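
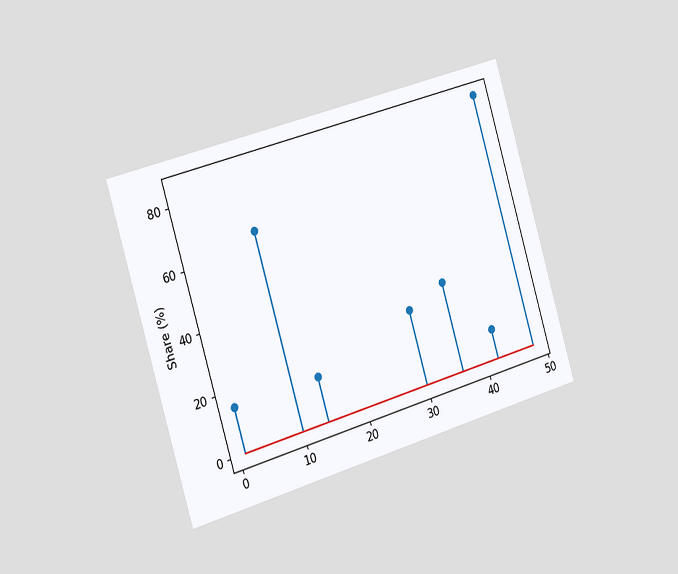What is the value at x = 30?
The chart is tilted about 16° counter-clockwise and viewed slightly from the left. The stem at x=30 reaches 25%.

25%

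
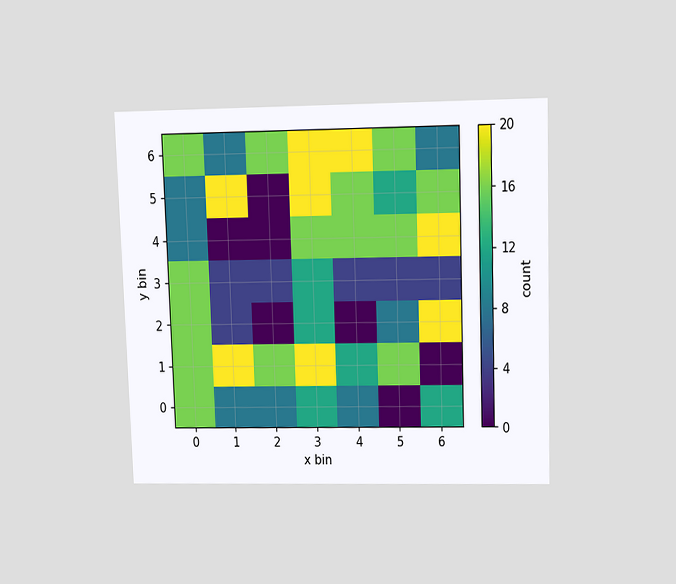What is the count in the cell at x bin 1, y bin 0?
8

The chart is viewed slightly from above. Matching the cell (1, 0) against the colorbar gives 8.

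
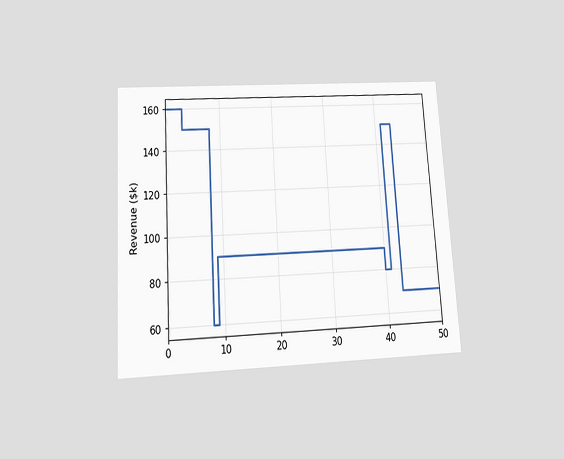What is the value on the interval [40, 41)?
$80k

The chart is tilted about 3° counter-clockwise and viewed slightly from below. On [40, 41) the step sits at $80k.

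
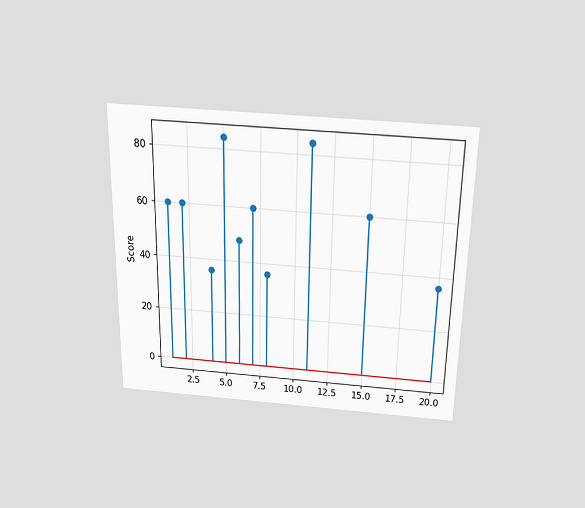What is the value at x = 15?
The chart is viewed slightly from above. The stem at x=15 reaches 60.

60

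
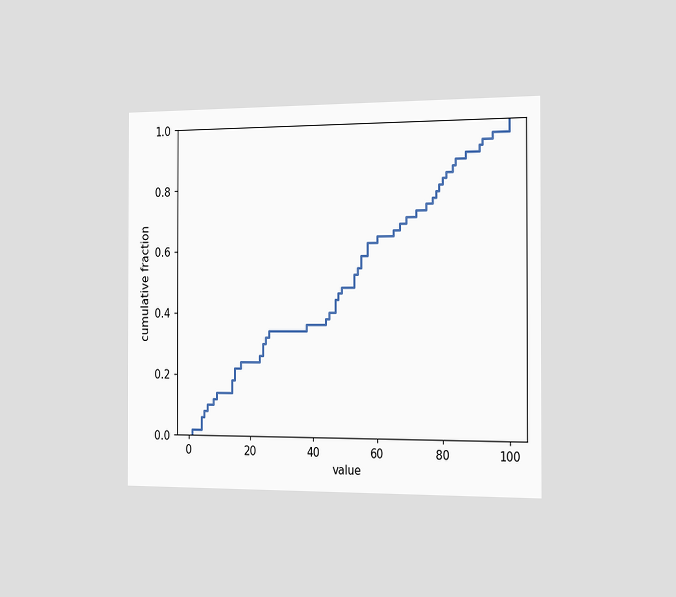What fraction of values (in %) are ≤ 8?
The chart is viewed slightly from the right. At x=8 the ECDF step is at 12%.

12%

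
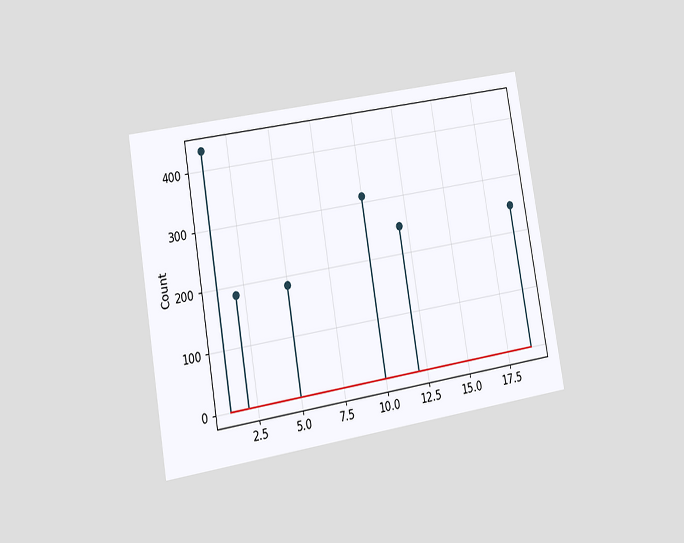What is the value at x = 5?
The chart is tilted about 10° counter-clockwise and viewed at a slight angle. The stem at x=5 reaches 186.

186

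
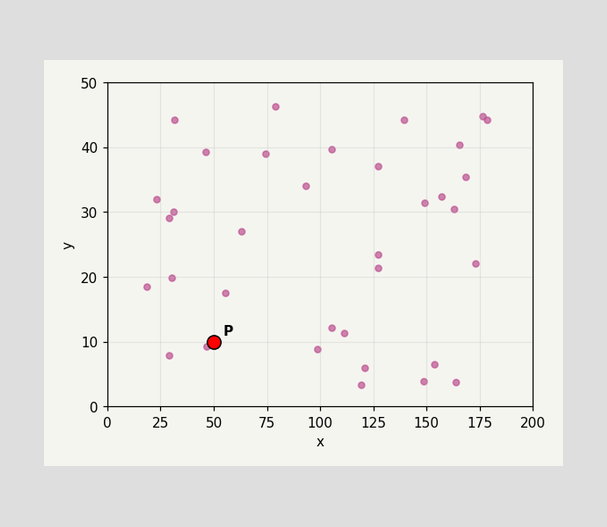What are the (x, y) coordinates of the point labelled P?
Following the gridlines from P to each axis, P sits at (50, 10).

(50, 10)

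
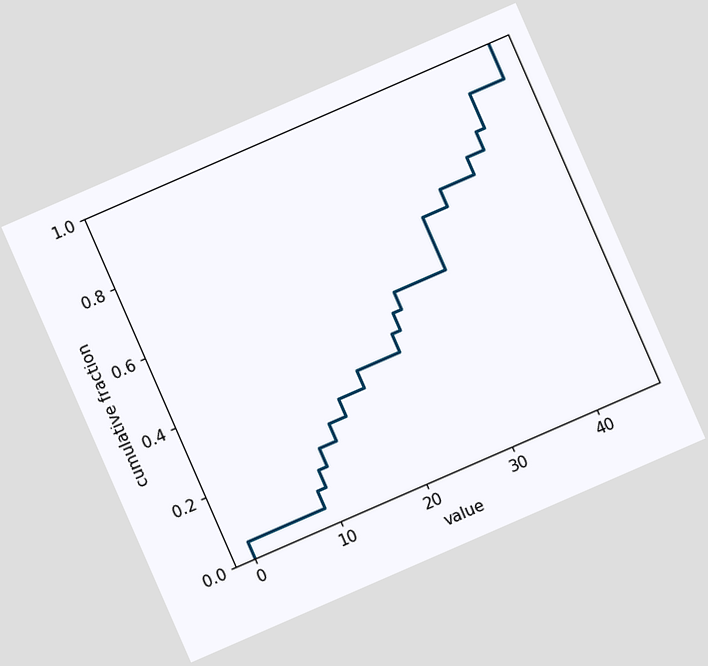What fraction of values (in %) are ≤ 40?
The chart is tilted about 24° counter-clockwise. At x=40 the ECDF step is at 80%.

80%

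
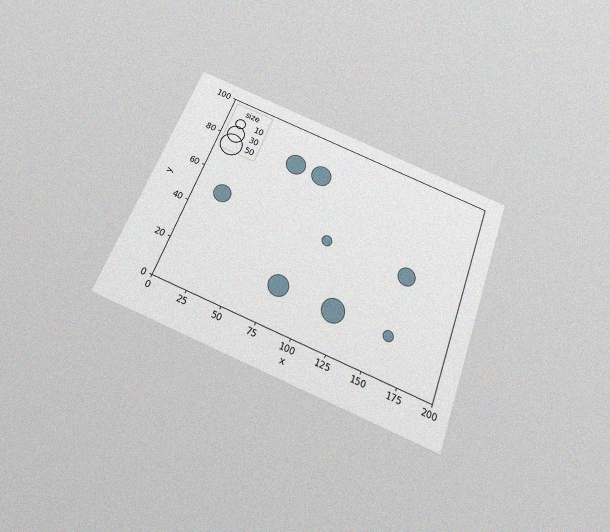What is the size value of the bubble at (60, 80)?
The chart is tilted about 21° clockwise and viewed slightly from below, with some photo noise. Matching the bubble at (60, 80) against the size legend gives 40.

40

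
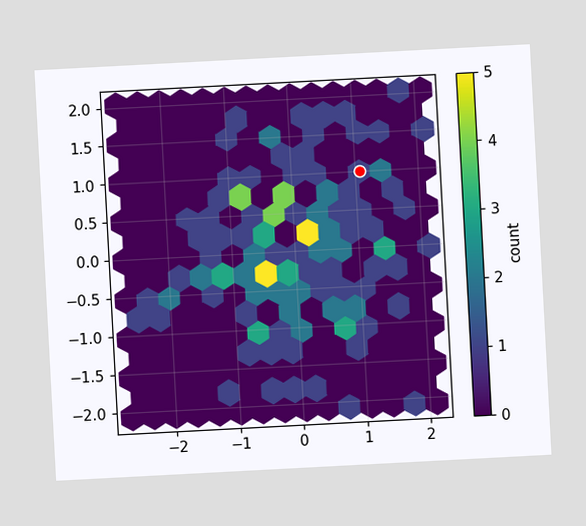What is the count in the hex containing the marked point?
The chart is tilted about 3° counter-clockwise. The marked hex reads 1 on the colorbar.

1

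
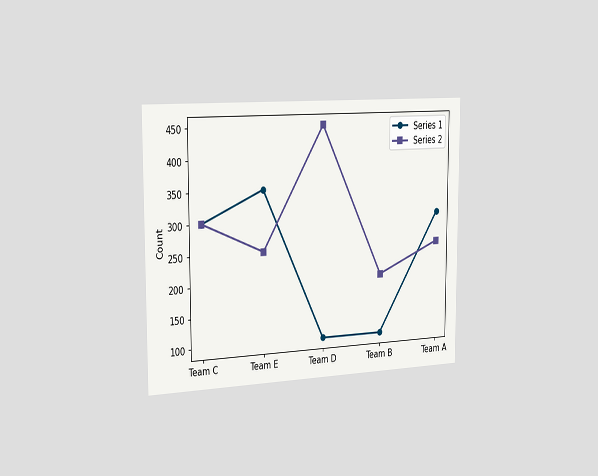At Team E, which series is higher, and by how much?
The chart is viewed slightly from the left. At Team E, Series 1 sits above the other line by 100.

Series 1, by 100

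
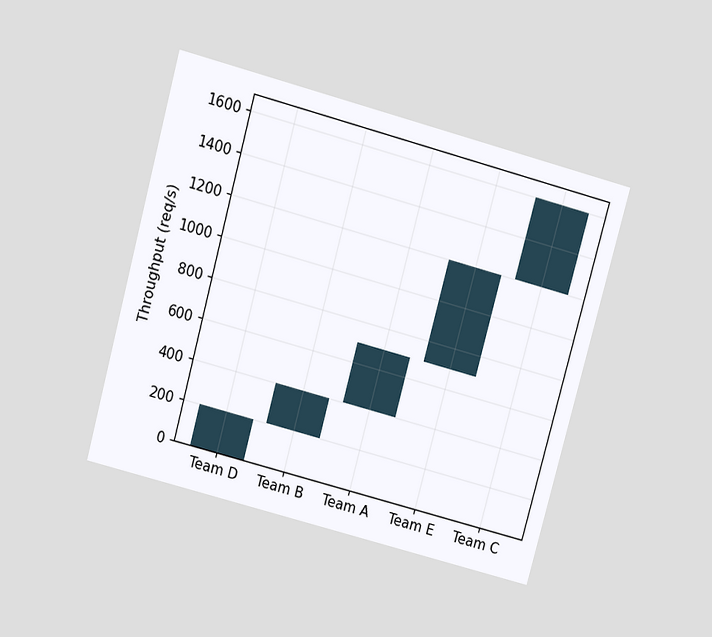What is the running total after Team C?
The chart is tilted about 15° clockwise and viewed slightly from above. After Team C the running total reaches 1600req/s.

1600req/s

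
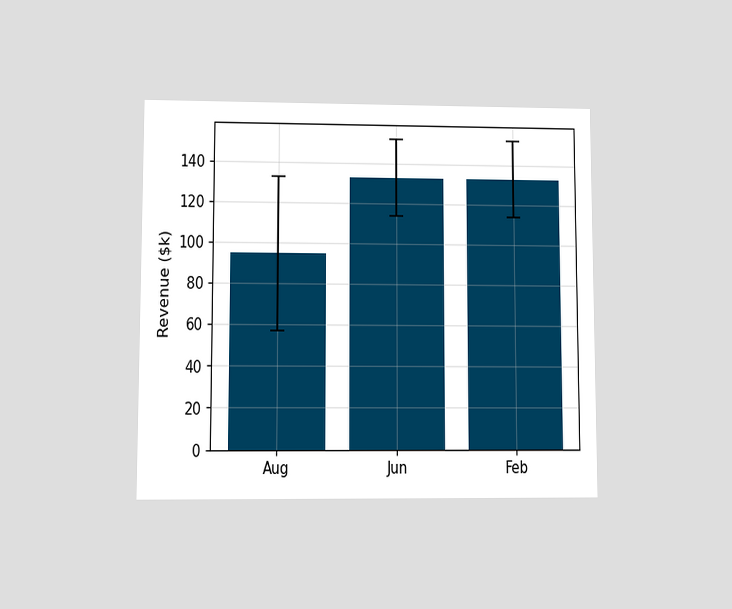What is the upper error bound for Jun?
The chart is viewed at a slight angle. The Jun bar's upper whisker reaches $152k.

$152k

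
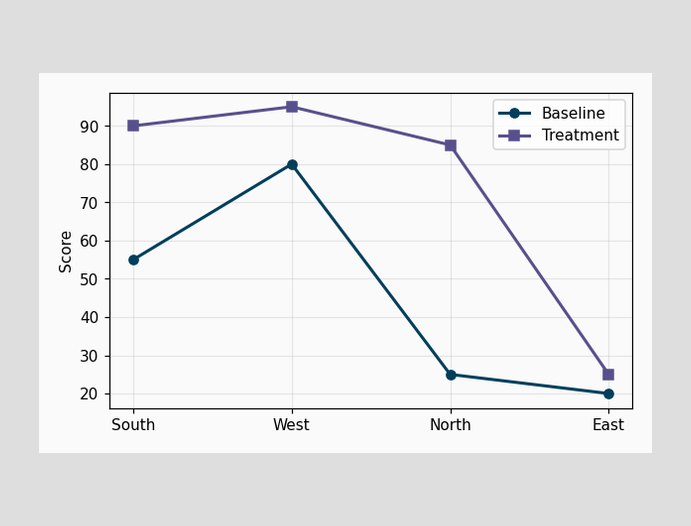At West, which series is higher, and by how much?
At West, Treatment sits above the other line by 15.

Treatment, by 15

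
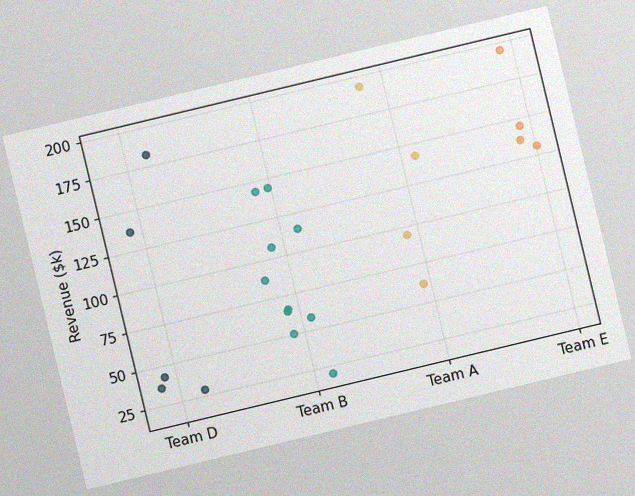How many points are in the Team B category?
10

The chart is tilted about 13° counter-clockwise, with some photo noise. Counting the markers in the Team B column gives 10.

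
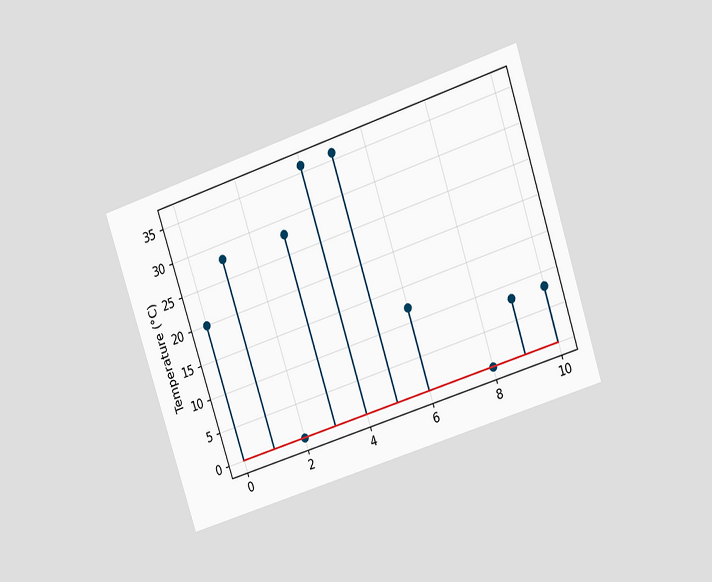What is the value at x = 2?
0°C

The chart is tilted about 18° counter-clockwise and viewed at a slight angle. The stem at x=2 reaches 0°C.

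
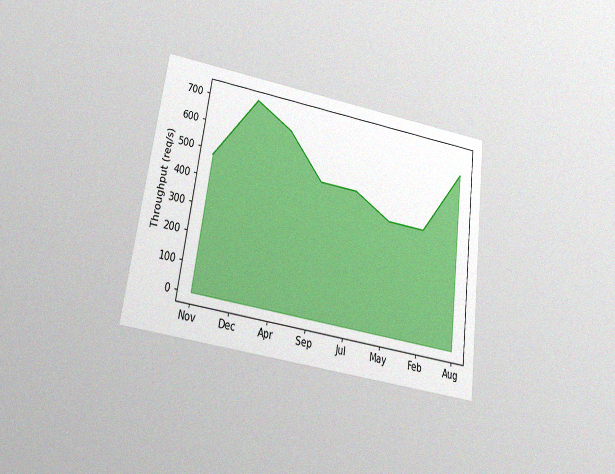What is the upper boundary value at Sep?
480req/s

The chart is tilted about 8° clockwise and viewed slightly from below, with some photo noise. At Sep the upper boundary is at 480req/s.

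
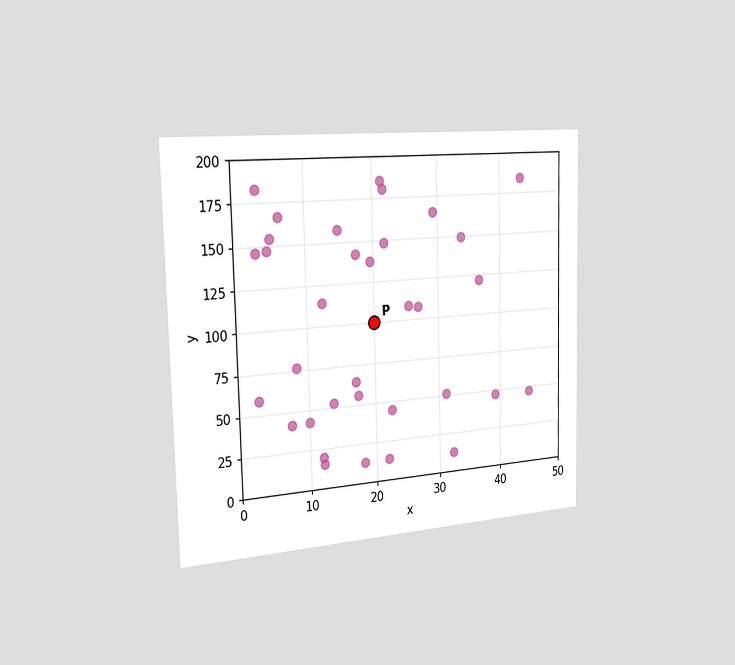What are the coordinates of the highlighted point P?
(20, 100)

The chart is viewed slightly from the left. Following the gridlines from P to each axis, P sits at (20, 100).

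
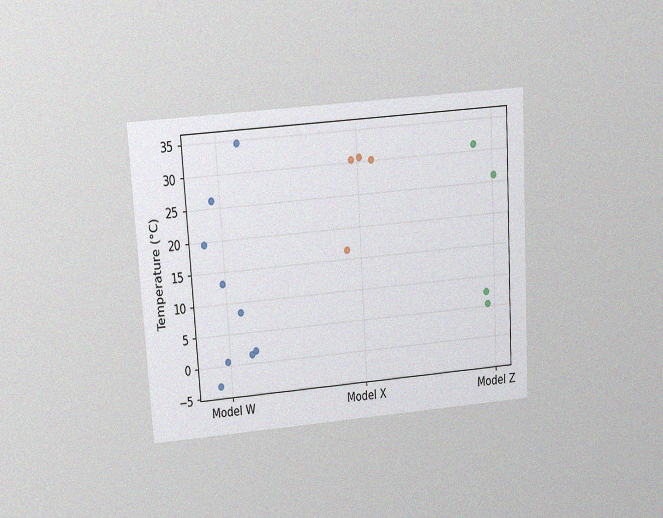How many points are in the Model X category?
4

The chart is tilted about 4° counter-clockwise and viewed slightly from above, with some photo noise. Counting the markers in the Model X column gives 4.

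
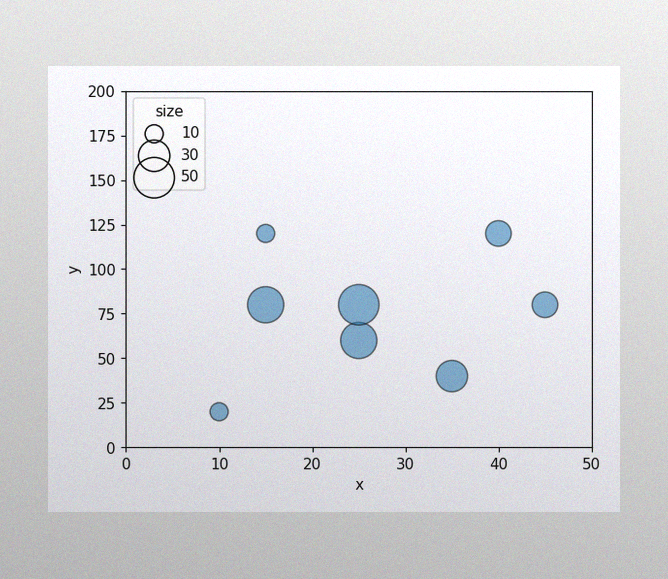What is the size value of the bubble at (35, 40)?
The image has some photo noise and uneven lighting. Matching the bubble at (35, 40) against the size legend gives 30.

30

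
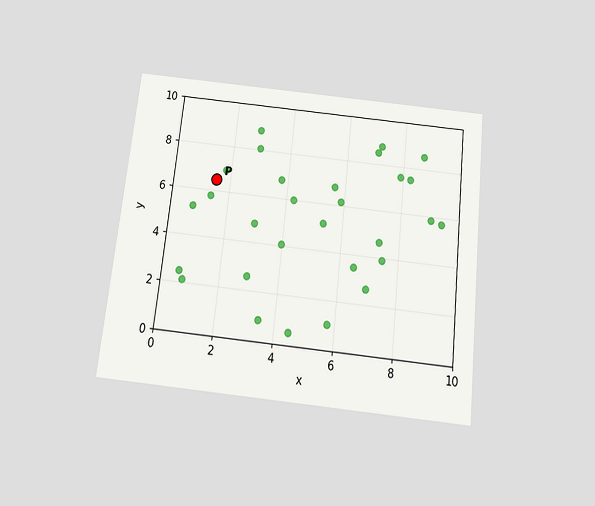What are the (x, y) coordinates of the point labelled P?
(1.5, 6.5)

The chart is tilted about 6° clockwise and viewed slightly from below. Following the gridlines from P to each axis, P sits at (1.5, 6.5).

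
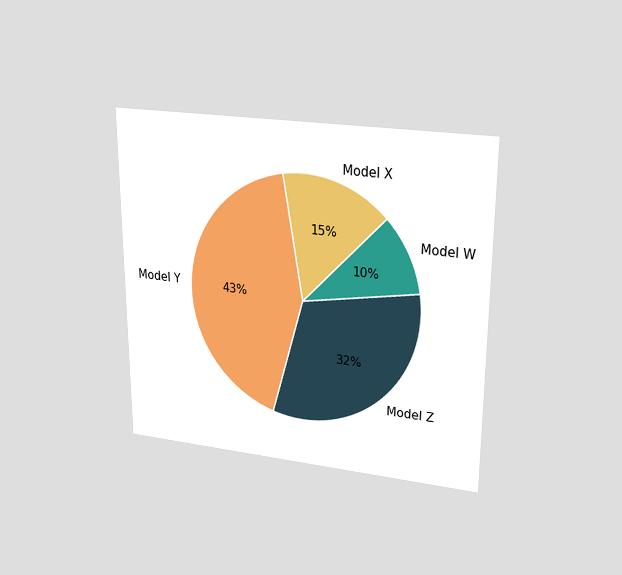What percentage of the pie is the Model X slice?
15%

The chart is viewed slightly from above. The Model X slice takes up 15% of the pie.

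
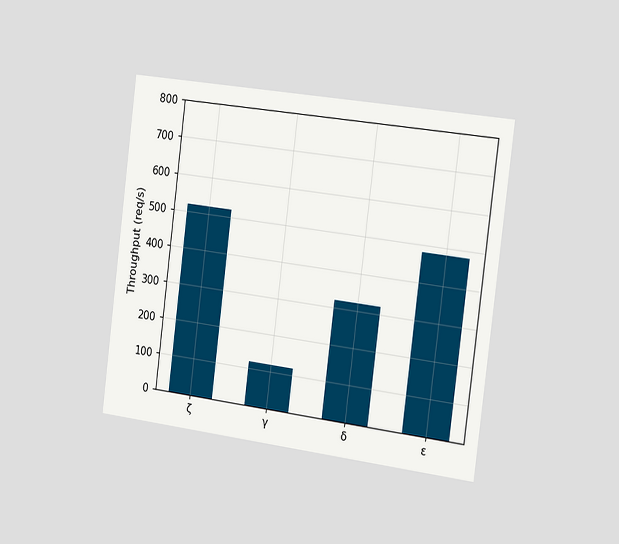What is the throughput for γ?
The chart is tilted about 7° clockwise and viewed slightly from the right. Reading along the chart's y-axis, the γ bar reaches 120req/s.

120req/s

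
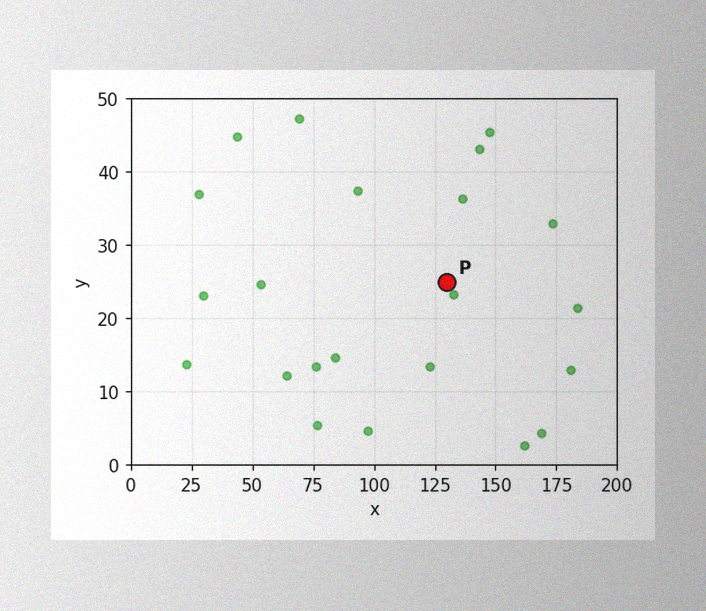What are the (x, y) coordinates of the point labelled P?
(130, 25)

The image has some photo noise and uneven lighting. Following the gridlines from P to each axis, P sits at (130, 25).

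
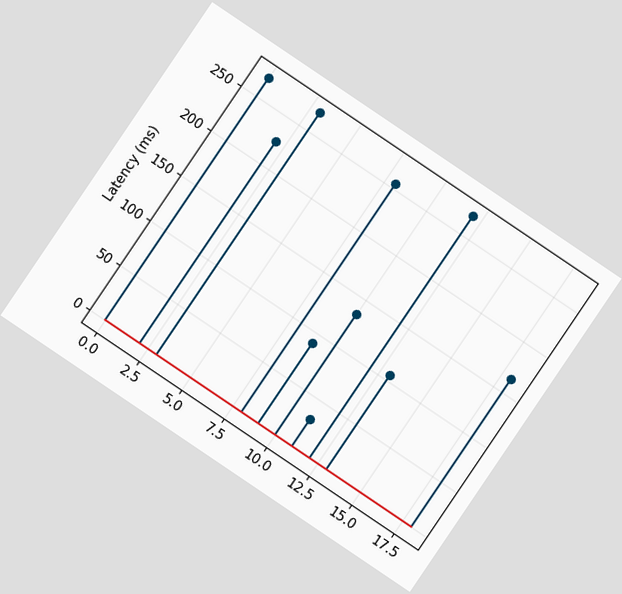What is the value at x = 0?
The chart is tilted about 34° clockwise. The stem at x=0 reaches 270ms.

270ms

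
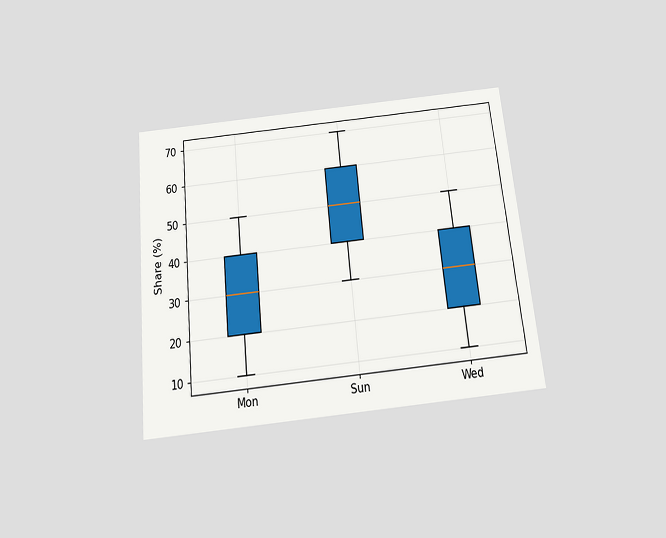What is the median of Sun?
The chart is tilted about 6° counter-clockwise and viewed slightly from below. The median line in the Sun box sits at 50%.

50%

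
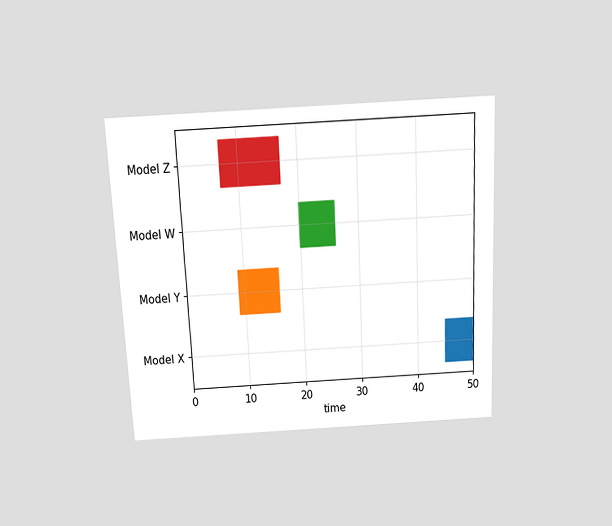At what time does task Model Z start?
7

The chart is tilted about 3° counter-clockwise and viewed slightly from above. The Model Z bar begins at t=7.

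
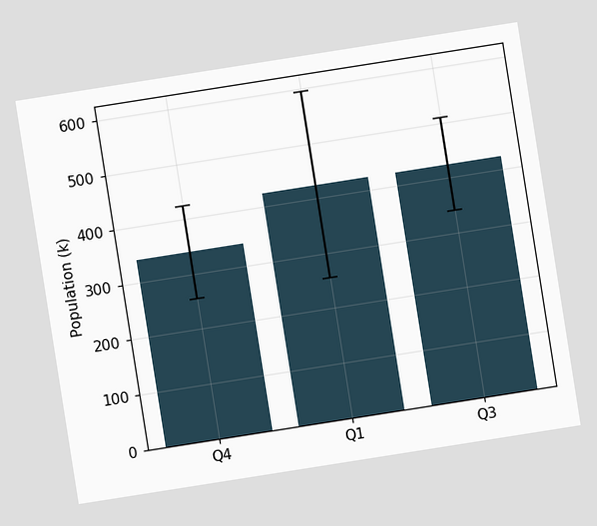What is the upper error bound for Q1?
The chart is tilted about 9° counter-clockwise. The Q1 bar's upper whisker reaches 595k.

595k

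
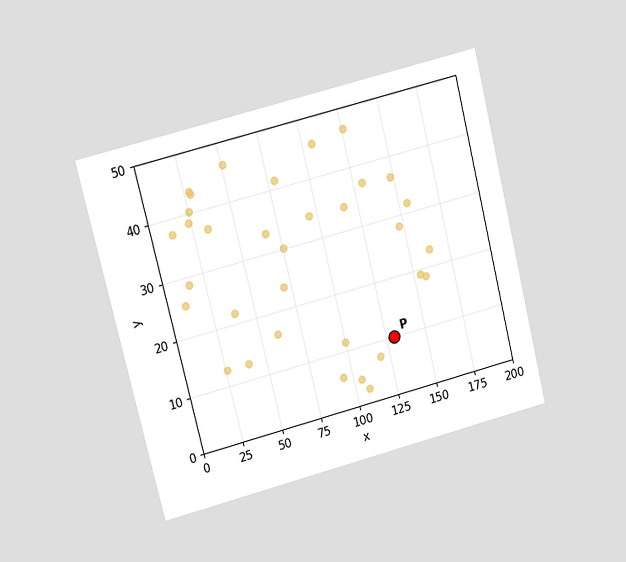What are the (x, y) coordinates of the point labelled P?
The chart is tilted about 14° counter-clockwise and viewed at a slight angle. Following the gridlines from P to each axis, P sits at (130, 10).

(130, 10)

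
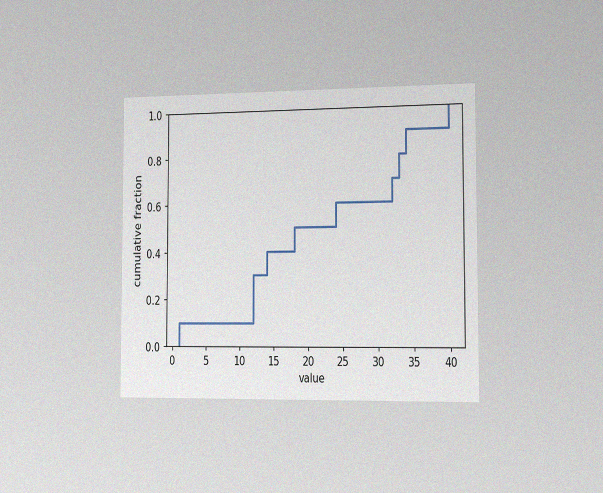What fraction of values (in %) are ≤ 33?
80%

The chart is viewed slightly from the right, with some photo noise. At x=33 the ECDF step is at 80%.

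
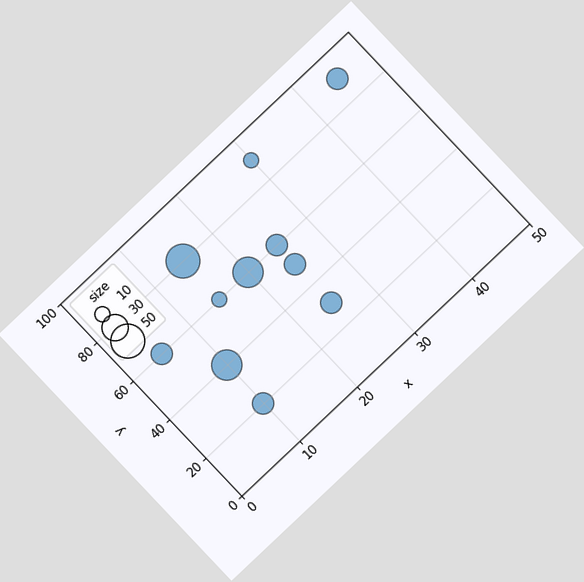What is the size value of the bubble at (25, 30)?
20

The chart is tilted about 43° counter-clockwise. Matching the bubble at (25, 30) against the size legend gives 20.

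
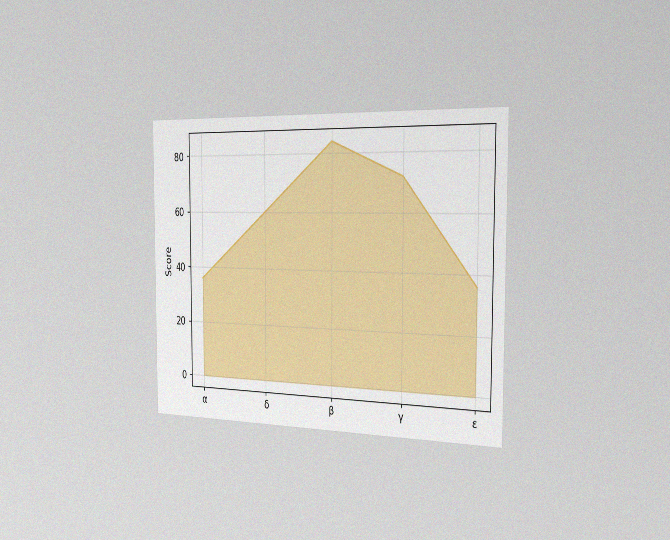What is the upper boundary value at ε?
The chart is viewed slightly from the right, with some photo noise. At ε the upper boundary is at 36.

36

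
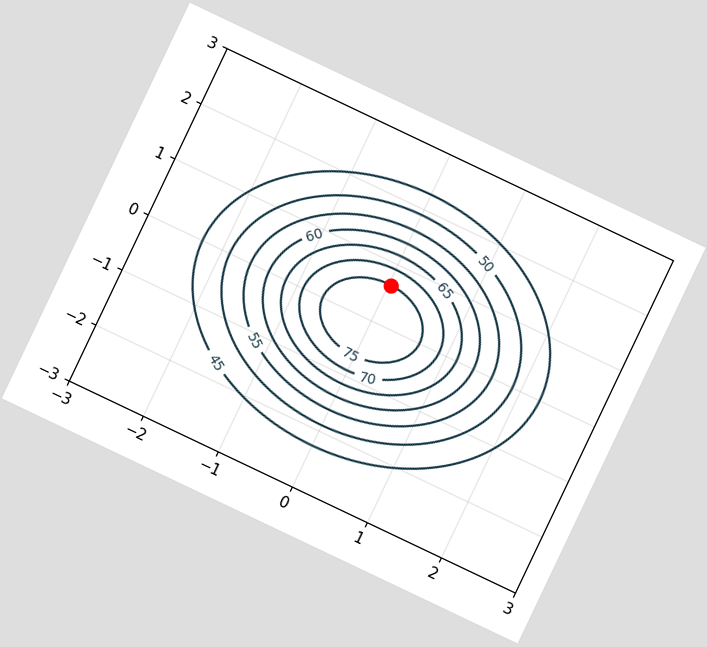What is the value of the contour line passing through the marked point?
The chart is tilted about 25° clockwise. The marked point sits on the contour labelled 75.

75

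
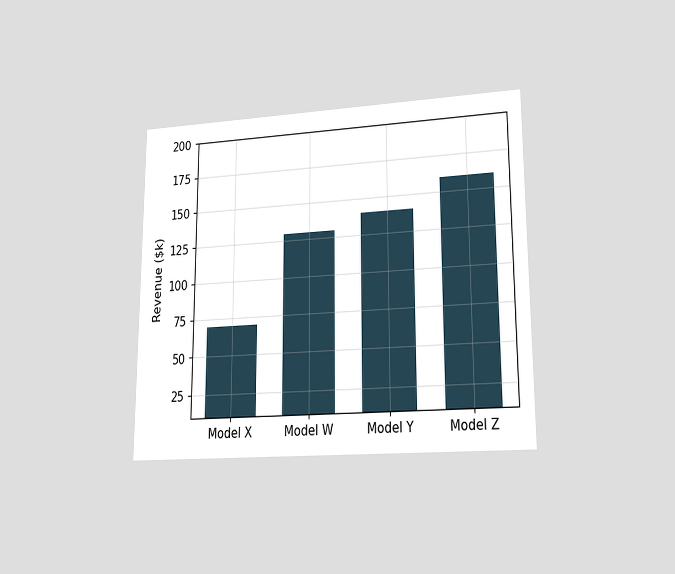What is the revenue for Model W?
The chart is viewed at a slight angle. Reading along the chart's y-axis, the Model W bar reaches $130k.

$130k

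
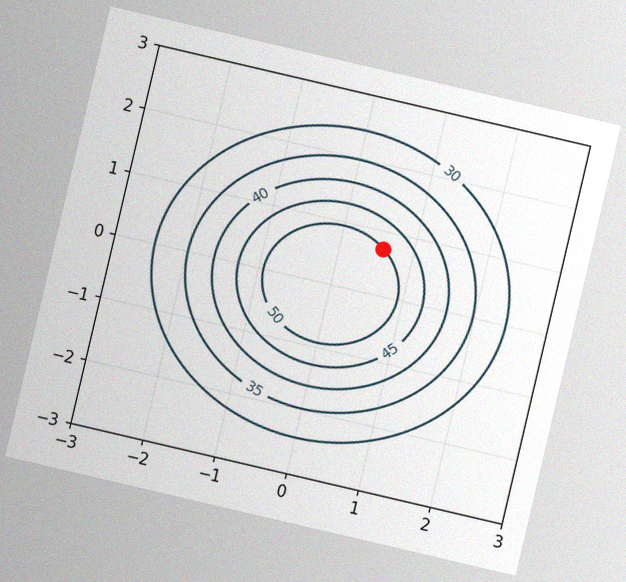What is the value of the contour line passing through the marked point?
50

The chart is tilted about 13° clockwise, with some photo noise. The marked point sits on the contour labelled 50.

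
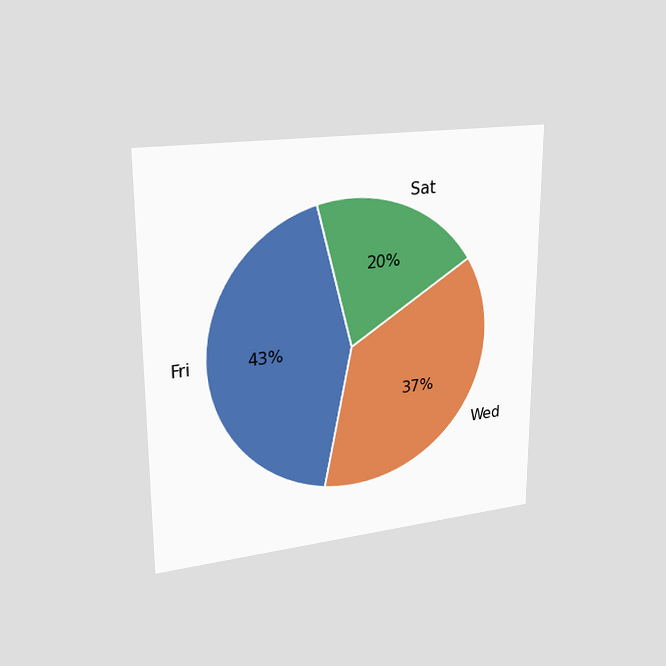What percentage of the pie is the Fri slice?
43%

The chart is viewed slightly from the left. The Fri slice takes up 43% of the pie.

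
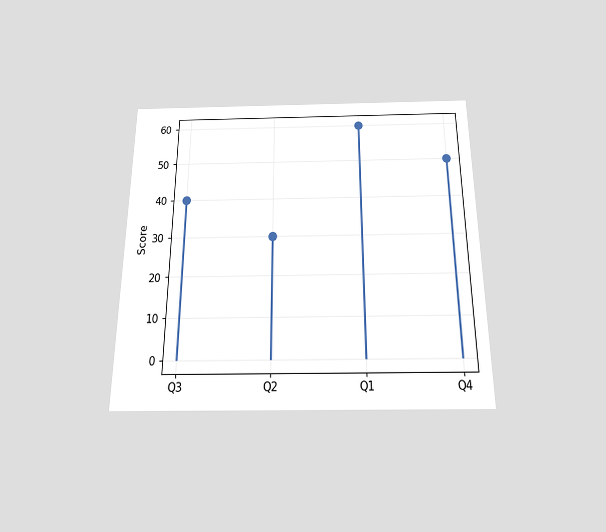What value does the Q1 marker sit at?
60

The chart is viewed slightly from below. The Q1 marker sits at 60.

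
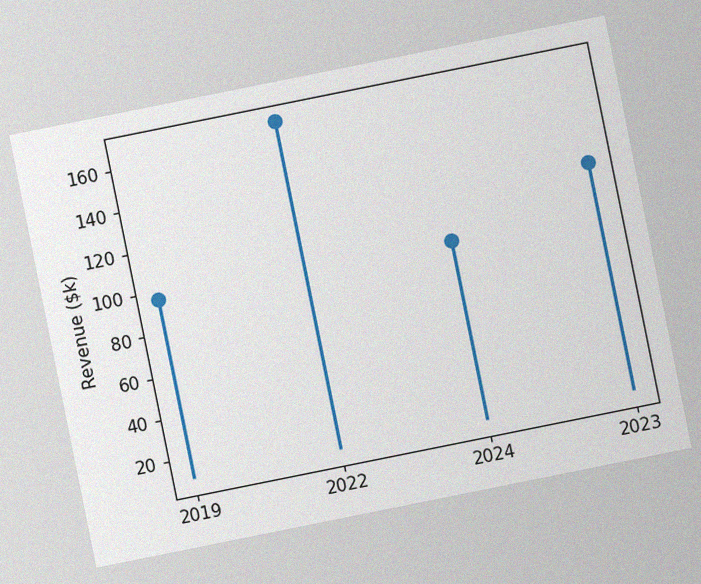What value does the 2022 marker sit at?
$168k

The chart is tilted about 11° counter-clockwise, with some photo noise. The 2022 marker sits at $168k.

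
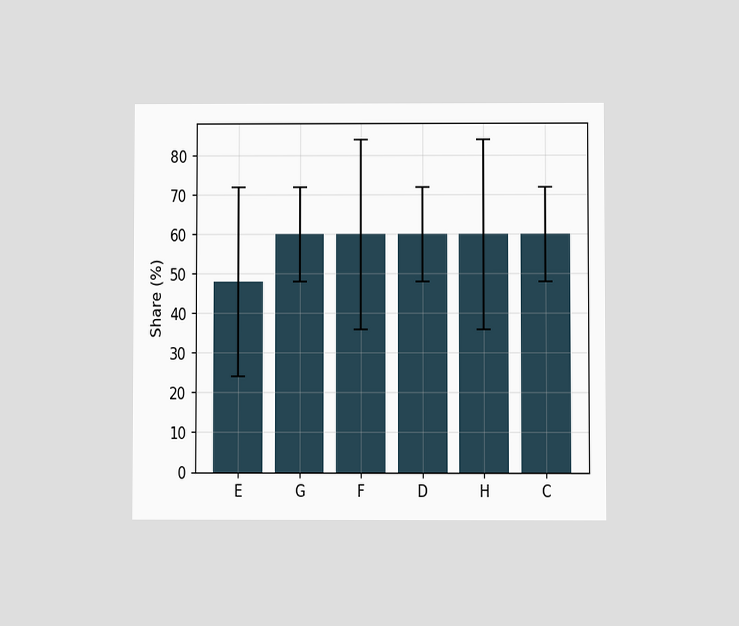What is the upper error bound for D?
The chart is viewed at a slight angle. The D bar's upper whisker reaches 72%.

72%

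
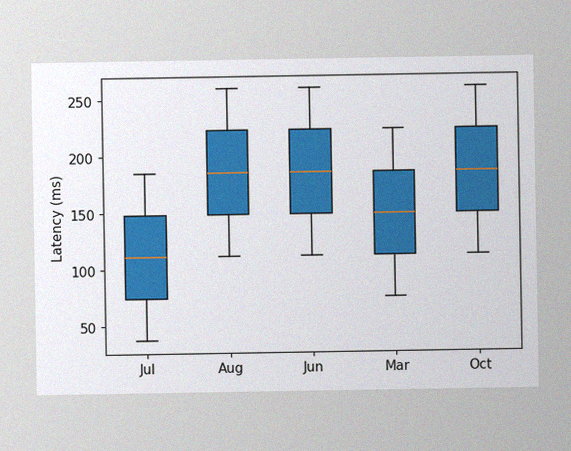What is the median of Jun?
The image has some photo noise and uneven lighting. The median line in the Jun box sits at 185ms.

185ms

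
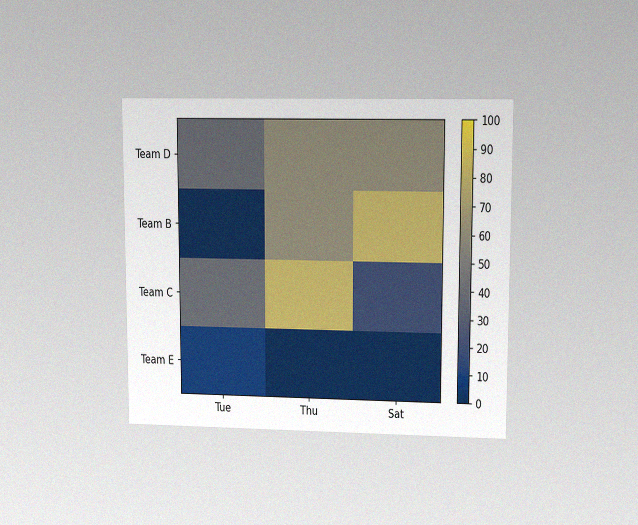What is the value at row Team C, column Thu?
80

The chart is viewed at a slight angle, with some photo noise. Matching cell (Team C, Thu) against the colorbar gives 80.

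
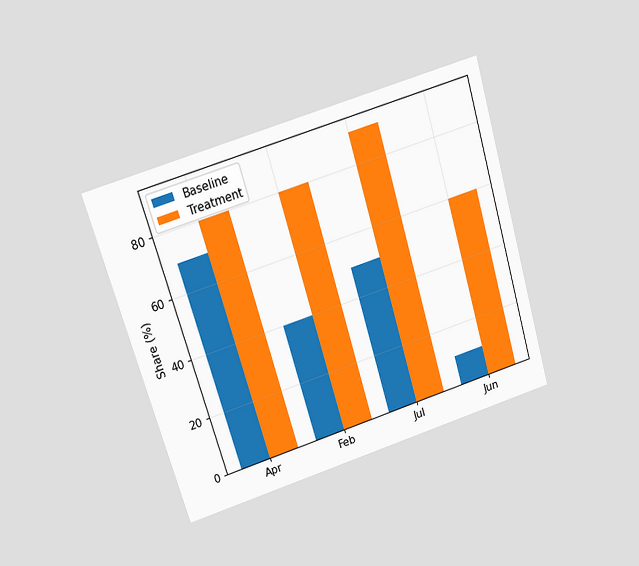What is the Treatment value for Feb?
80%

The chart is tilted about 17° counter-clockwise and viewed at a slight angle. The Treatment bar at Feb reaches 80% on the y-axis.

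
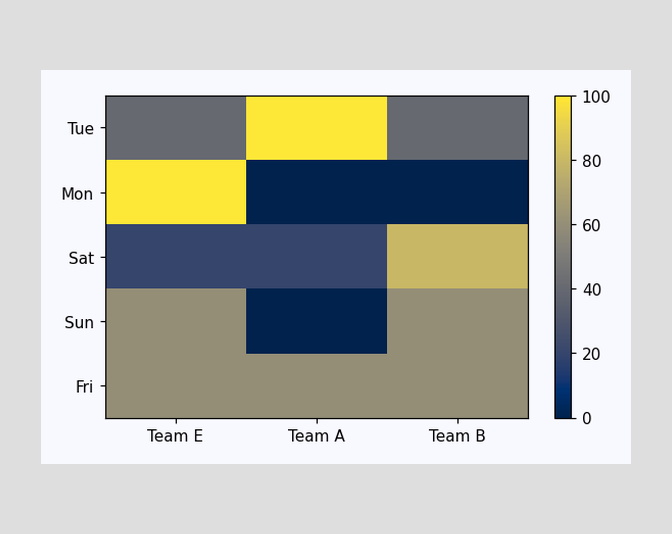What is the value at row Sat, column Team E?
Matching cell (Sat, Team E) against the colorbar gives 20.

20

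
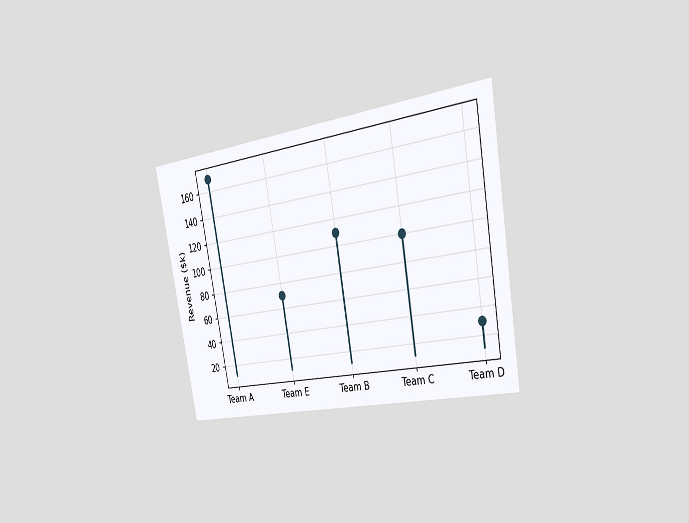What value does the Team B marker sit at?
The chart is tilted about 10° counter-clockwise and viewed slightly from the right. The Team B marker sits at $110k.

$110k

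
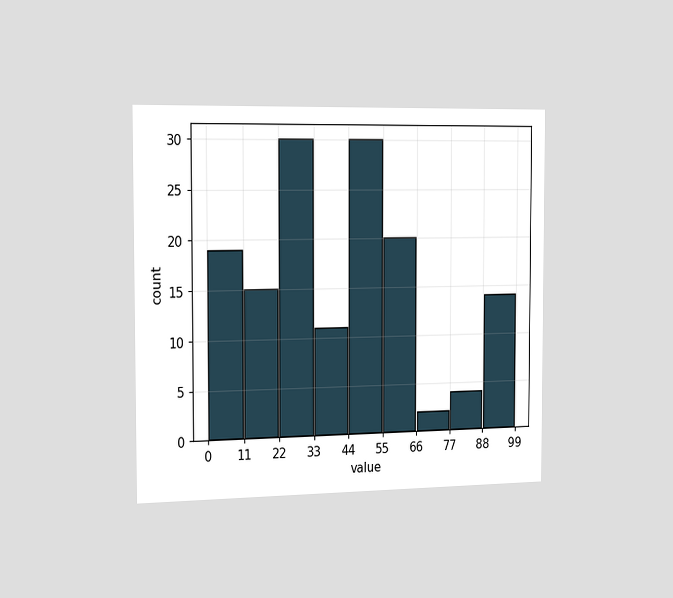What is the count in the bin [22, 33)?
The chart is viewed slightly from the left. The [22, 33) bin has height 30.

30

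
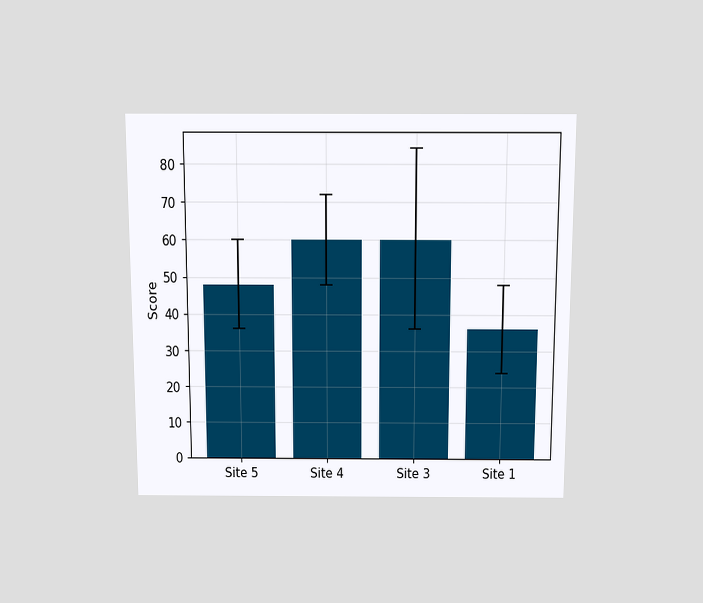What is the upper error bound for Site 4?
The chart is viewed slightly from above. The Site 4 bar's upper whisker reaches 72.

72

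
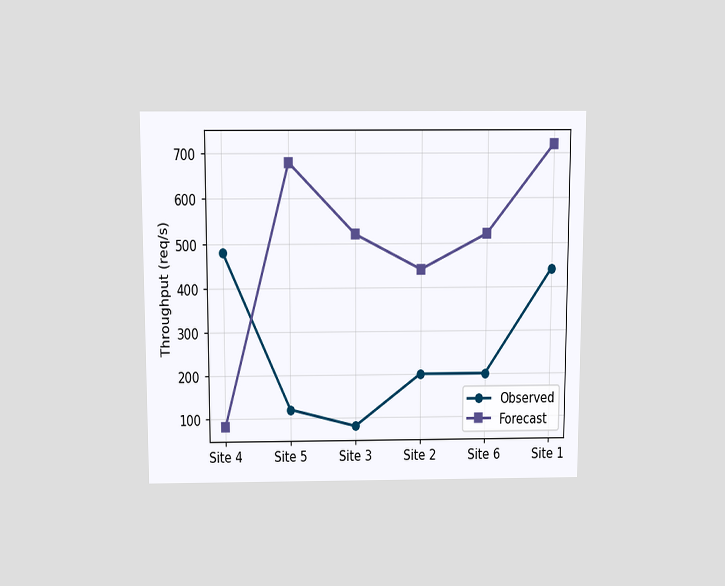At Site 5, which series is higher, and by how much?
The chart is viewed slightly from above. At Site 5, Forecast sits above the other line by 560req/s.

Forecast, by 560req/s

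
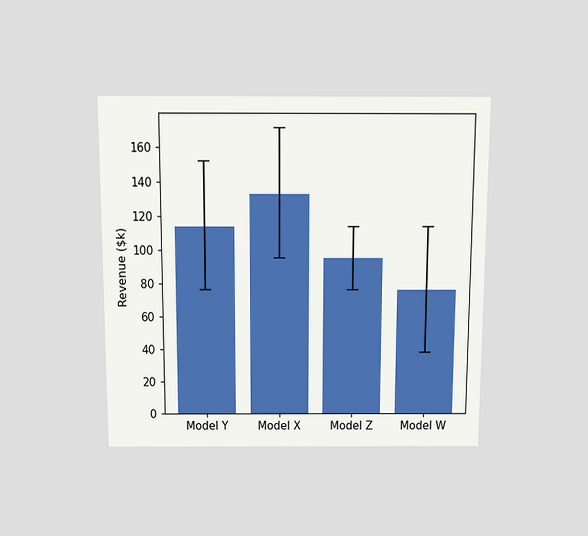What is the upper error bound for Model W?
$114k

The chart is viewed slightly from above. The Model W bar's upper whisker reaches $114k.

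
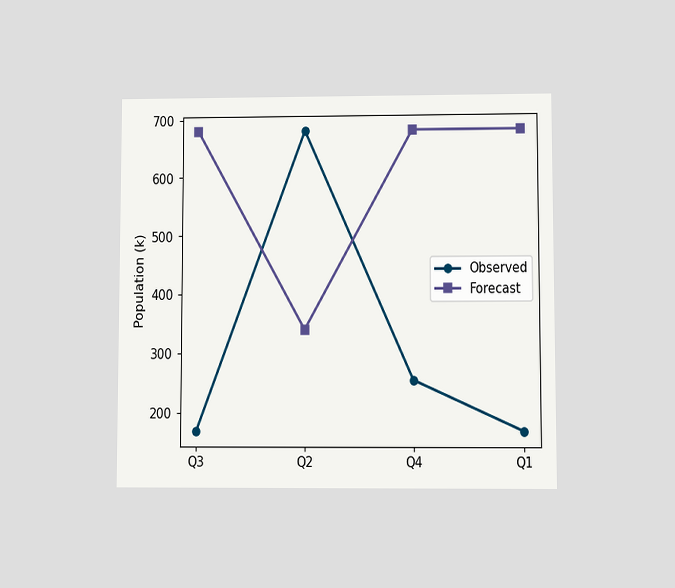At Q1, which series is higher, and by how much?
The chart is viewed at a slight angle. At Q1, Forecast sits above the other line by 510k.

Forecast, by 510k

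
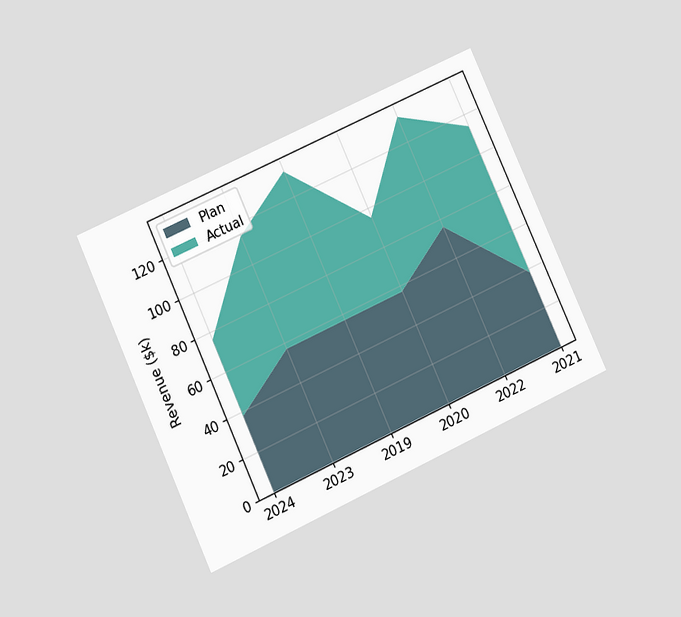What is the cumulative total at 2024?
$76k

The chart is tilted about 24° counter-clockwise and viewed at a slight angle. The stacked total at 2024 reaches $76k.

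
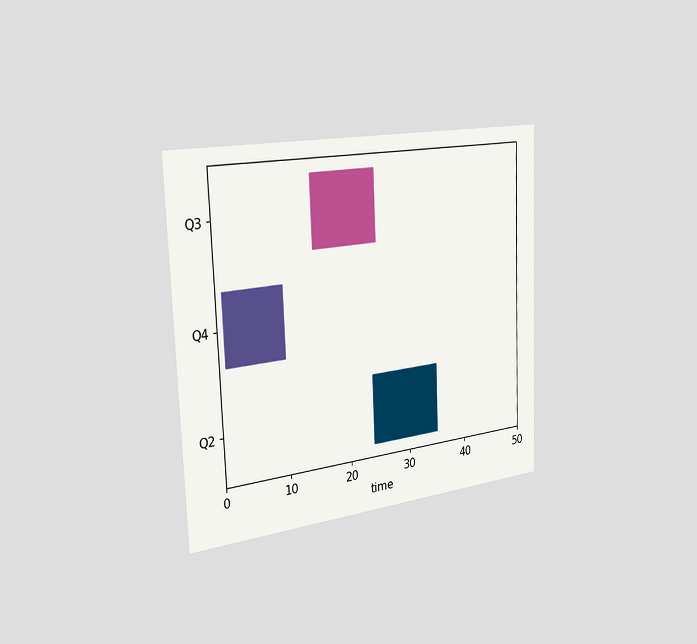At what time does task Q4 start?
The chart is tilted about 2° counter-clockwise and viewed slightly from the left. The Q4 bar begins at t=1.

1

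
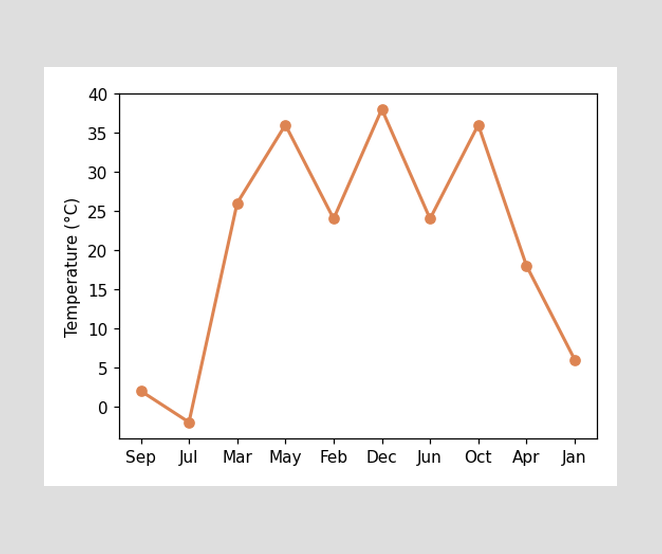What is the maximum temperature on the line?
38°C

The highest point is at Dec, and reading across to the y-axis gives 38°C.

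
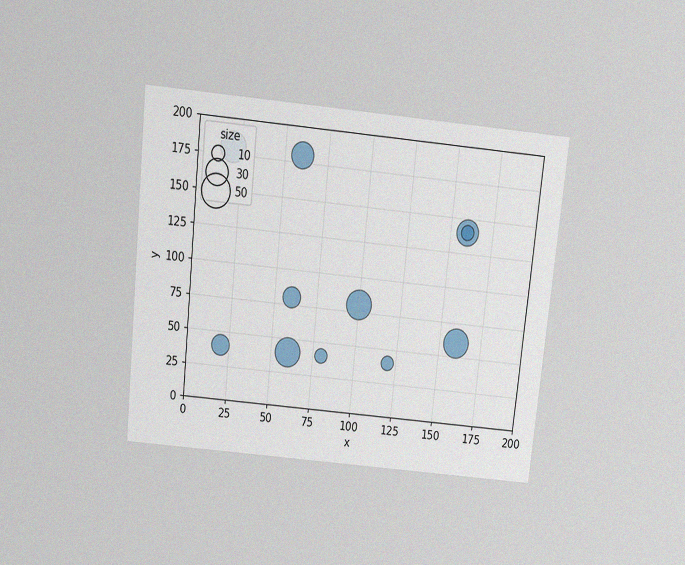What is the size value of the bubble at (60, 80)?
The chart is tilted about 6° clockwise and viewed slightly from above, with some photo noise. Matching the bubble at (60, 80) against the size legend gives 20.

20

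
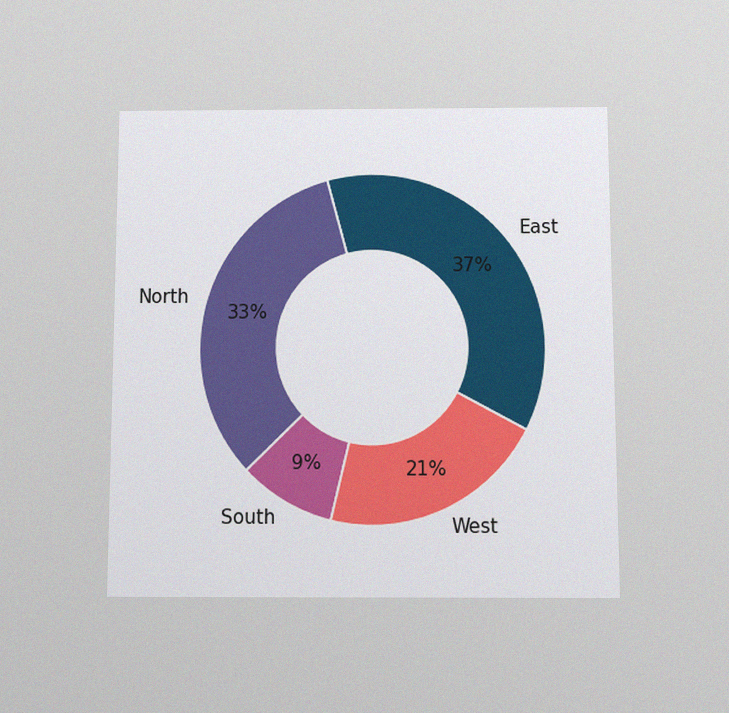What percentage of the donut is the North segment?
33%

The chart is viewed slightly from below, with some photo noise. The North segment takes up 33% of the ring.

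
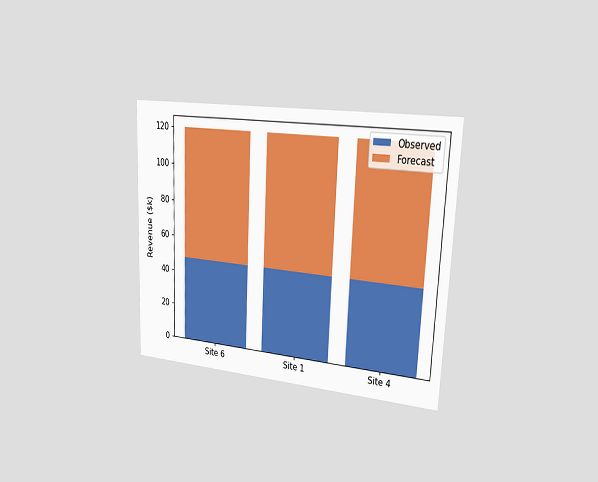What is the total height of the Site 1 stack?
$120k

The chart is tilted about 2° clockwise and viewed slightly from the right. The Site 1 stack's top reaches $120k on the y-axis.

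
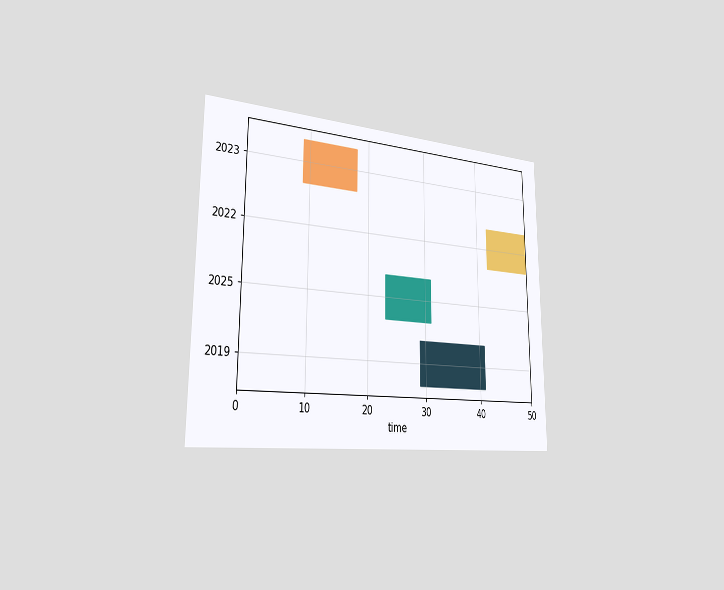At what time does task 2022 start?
42

The chart is viewed slightly from the left. The 2022 bar begins at t=42.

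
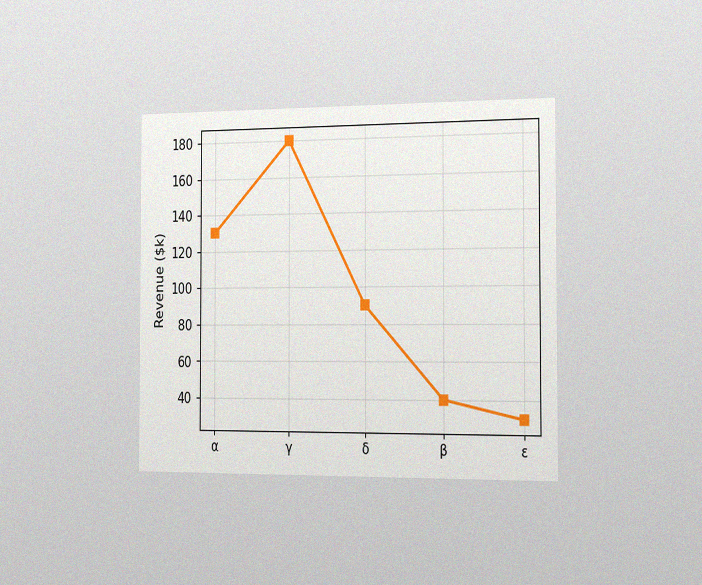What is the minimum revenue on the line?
The chart is viewed slightly from the right, with some photo noise. The lowest point is at ε, and reading across to the y-axis gives $30k.

$30k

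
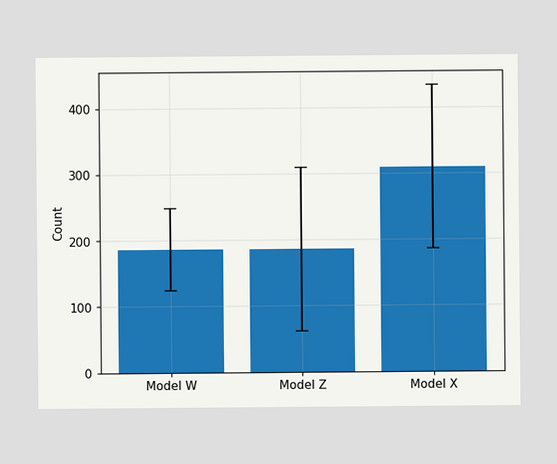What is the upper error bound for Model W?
The Model W bar's upper whisker reaches 248.

248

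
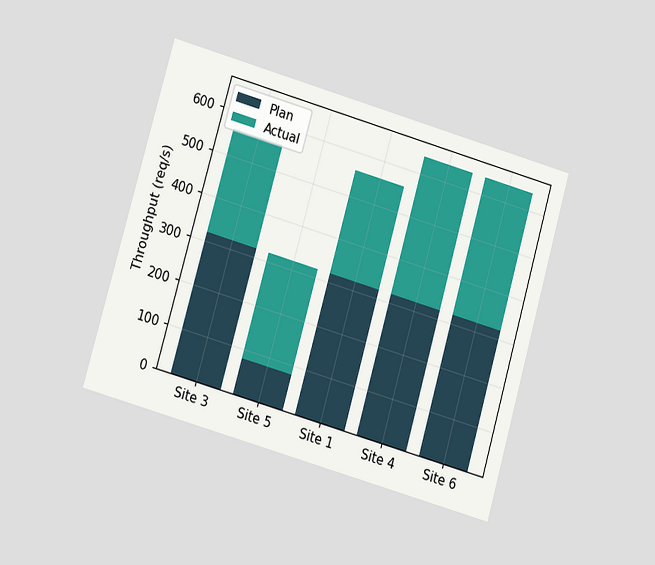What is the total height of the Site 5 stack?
320req/s

The chart is tilted about 16° clockwise and viewed at a slight angle. The Site 5 stack's top reaches 320req/s on the y-axis.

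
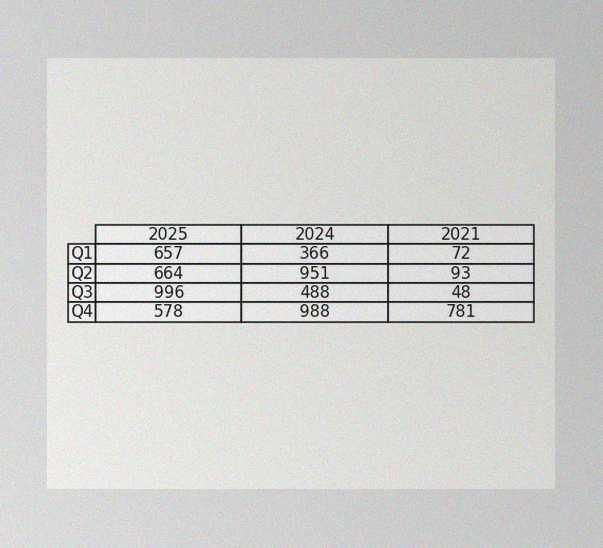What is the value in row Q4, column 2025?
The image has some photo noise and uneven lighting. The (Q4, 2025) cell reads 578.

578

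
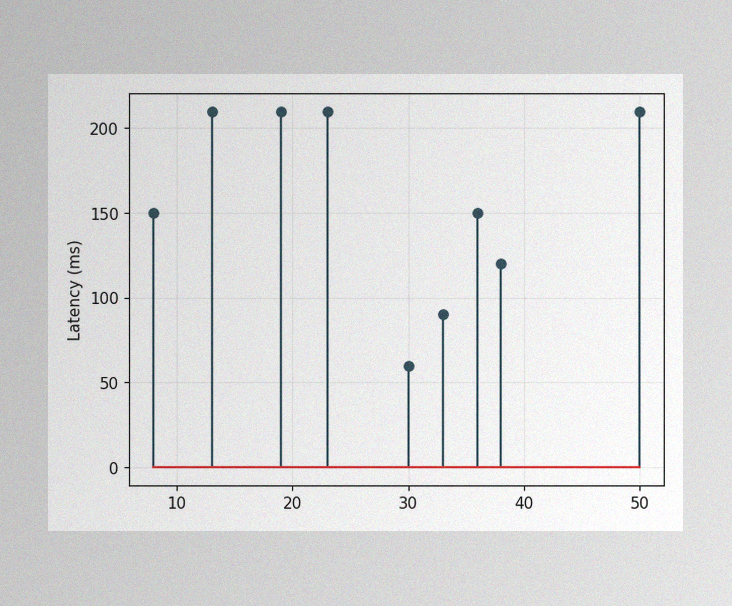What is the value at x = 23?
The image has some photo noise and uneven lighting. The stem at x=23 reaches 210ms.

210ms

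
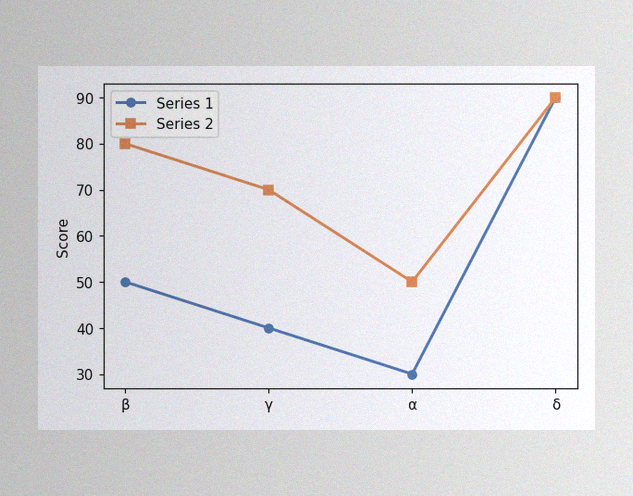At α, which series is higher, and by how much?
Series 2, by 20

The image has some photo noise and uneven lighting. At α, Series 2 sits above the other line by 20.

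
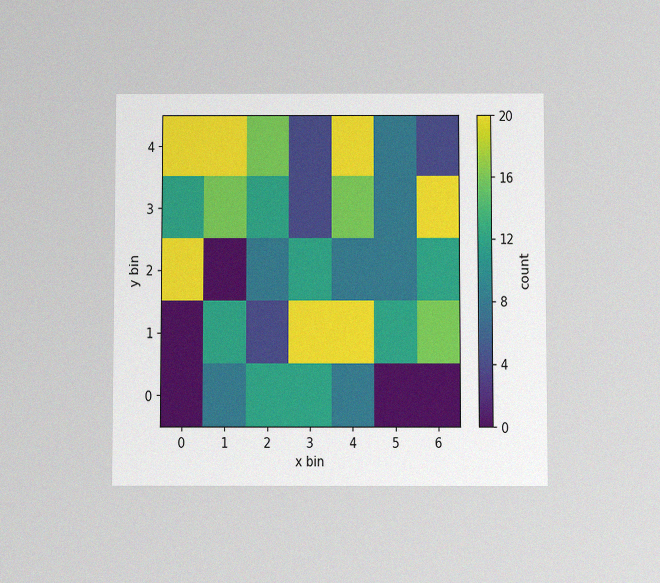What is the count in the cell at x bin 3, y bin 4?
The chart is viewed slightly from below, with some photo noise. Matching the cell (3, 4) against the colorbar gives 4.

4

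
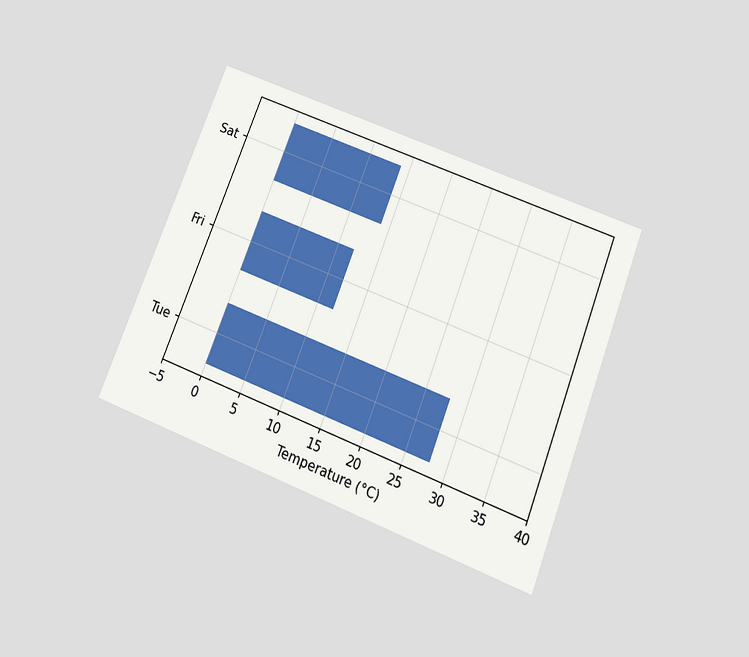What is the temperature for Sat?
The chart is tilted about 21° clockwise and viewed slightly from below. Reading along the chart's x-axis, the Sat bar reaches 14°C.

14°C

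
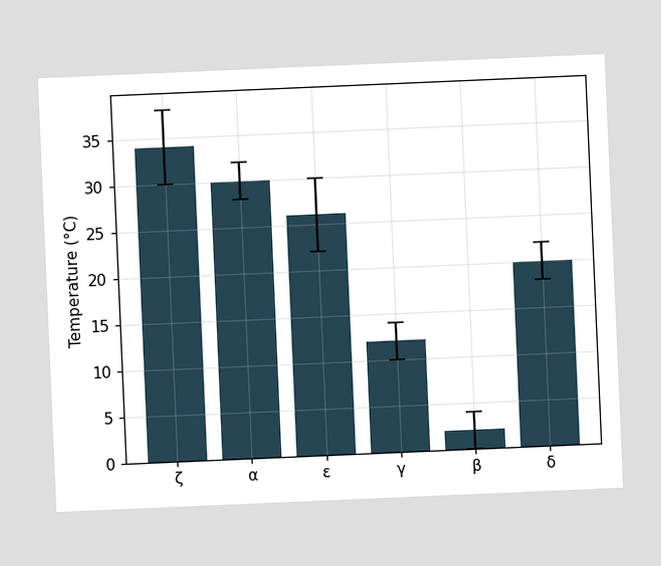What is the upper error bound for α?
32°C

The chart is tilted about 2° counter-clockwise. The α bar's upper whisker reaches 32°C.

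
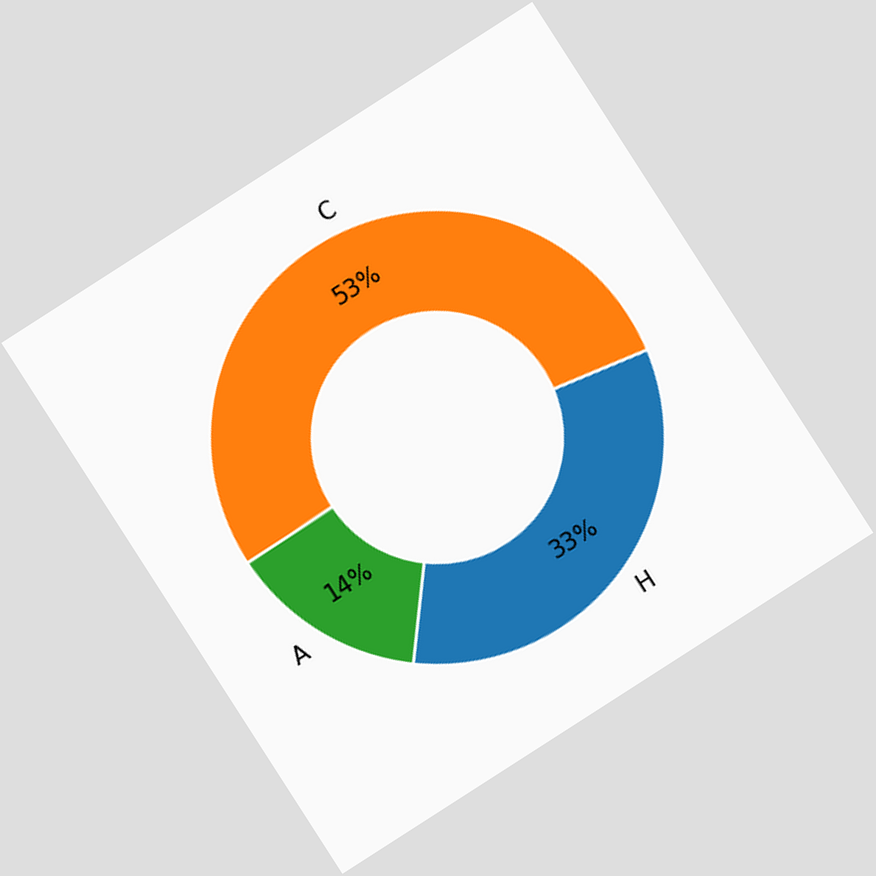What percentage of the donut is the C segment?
The chart is tilted about 33° counter-clockwise. The C segment takes up 53% of the ring.

53%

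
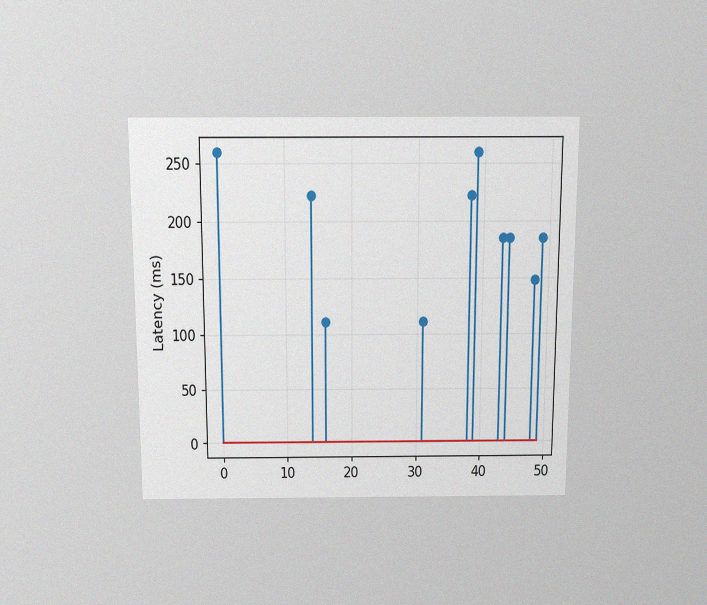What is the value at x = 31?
The chart is viewed slightly from above, with some photo noise. The stem at x=31 reaches 111ms.

111ms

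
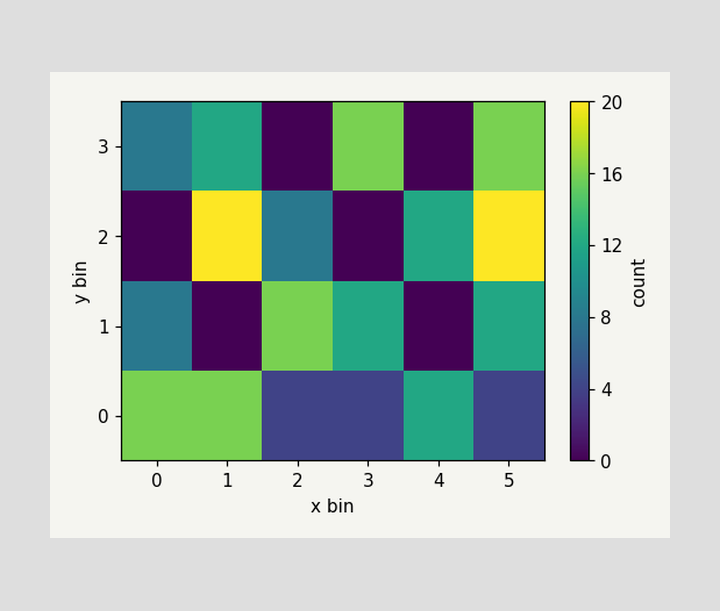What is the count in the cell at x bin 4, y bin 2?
12

Matching the cell (4, 2) against the colorbar gives 12.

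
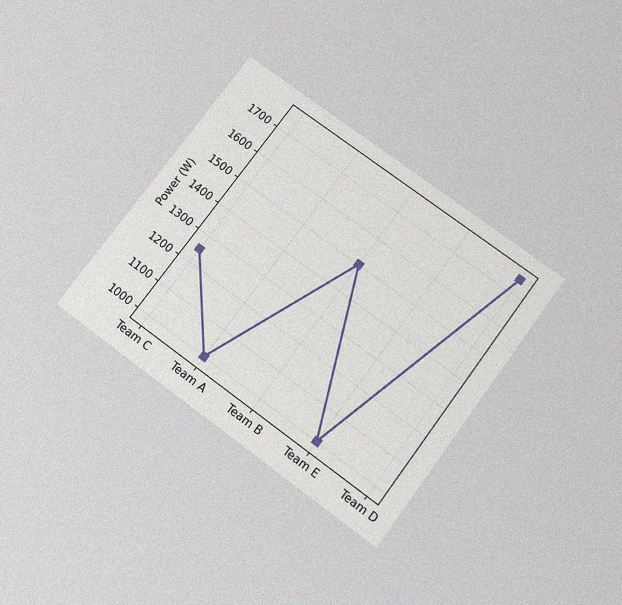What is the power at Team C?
1250W

The chart is tilted about 37° clockwise and viewed slightly from below, with some photo noise. At Team C, the line is at 1250W.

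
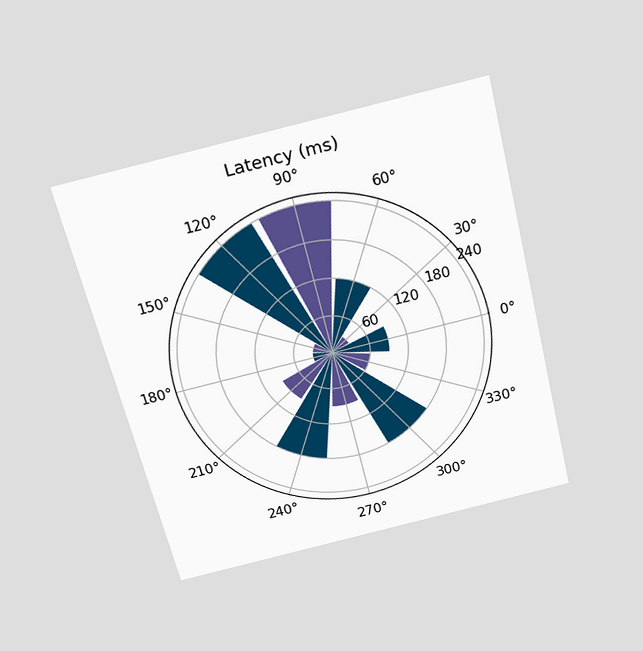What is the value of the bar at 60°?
120ms

The chart is tilted about 14° counter-clockwise and viewed slightly from above. The bar at 60° reaches 120ms on the radial axis.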